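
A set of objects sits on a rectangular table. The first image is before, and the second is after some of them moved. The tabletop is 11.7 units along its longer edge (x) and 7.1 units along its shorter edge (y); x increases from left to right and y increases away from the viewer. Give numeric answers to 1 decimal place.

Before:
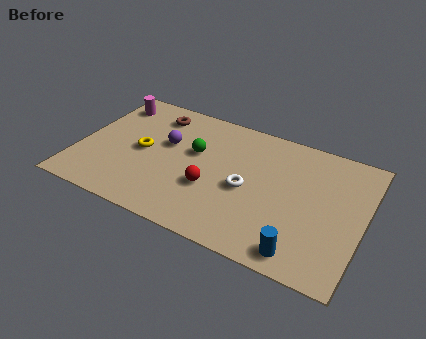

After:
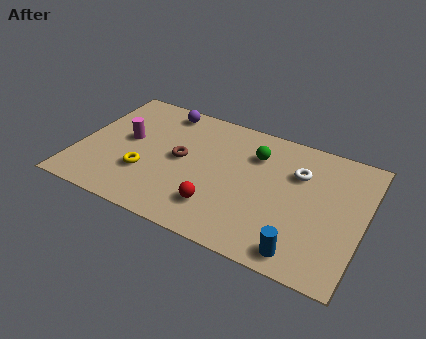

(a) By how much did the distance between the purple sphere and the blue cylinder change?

+1.4

They were about 6.9 units apart before and 8.3 after — 1.4 units further apart.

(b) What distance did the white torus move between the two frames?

2.5

From (7.0, 3.2) to (8.9, 4.9), the white torus covered √(1.9² + 1.7²) ≈ 2.5 units.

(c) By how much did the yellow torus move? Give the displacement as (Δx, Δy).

(0.3, -1.2)

The yellow torus started near (2.6, 3.5) and ended near (2.9, 2.3).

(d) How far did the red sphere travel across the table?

1.0

From (5.6, 2.6) to (6.0, 1.7), the red sphere covered √(0.4² + 0.9²) ≈ 1.0 units.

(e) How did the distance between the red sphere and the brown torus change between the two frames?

-1.6

They were about 4.3 units apart before and 2.7 after — 1.6 units closer together.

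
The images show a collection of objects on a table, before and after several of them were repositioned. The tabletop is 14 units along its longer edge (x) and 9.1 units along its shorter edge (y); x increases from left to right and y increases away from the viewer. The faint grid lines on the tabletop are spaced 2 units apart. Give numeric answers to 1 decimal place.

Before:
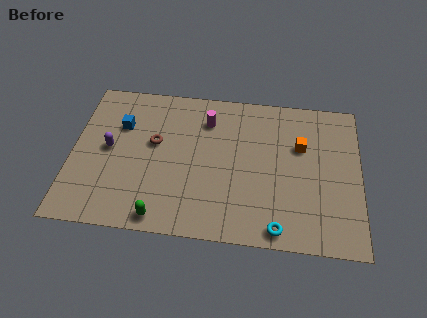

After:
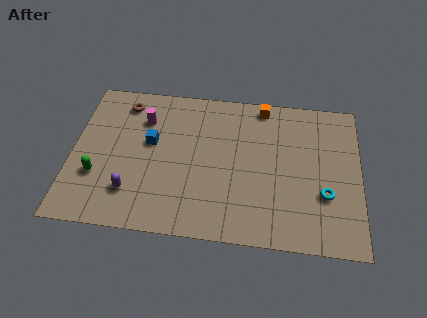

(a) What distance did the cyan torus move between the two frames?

3.1

The cyan torus moved from about (10.1, 0.9) to (12.3, 3.1), a distance of √(2.2² + 2.2²) ≈ 3.1.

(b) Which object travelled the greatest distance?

the green capsule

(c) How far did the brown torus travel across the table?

2.8

The brown torus moved from about (4.0, 5.3) to (2.4, 7.6), a distance of √(1.6² + 2.3²) ≈ 2.8.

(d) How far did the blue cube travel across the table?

1.7

The blue cube moved from about (2.3, 6.2) to (3.8, 5.3), a distance of √(1.5² + 0.9²) ≈ 1.7.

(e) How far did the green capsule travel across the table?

3.8

The green capsule moved from about (4.5, 0.9) to (1.3, 3.0), a distance of √(3.2² + 2.1²) ≈ 3.8.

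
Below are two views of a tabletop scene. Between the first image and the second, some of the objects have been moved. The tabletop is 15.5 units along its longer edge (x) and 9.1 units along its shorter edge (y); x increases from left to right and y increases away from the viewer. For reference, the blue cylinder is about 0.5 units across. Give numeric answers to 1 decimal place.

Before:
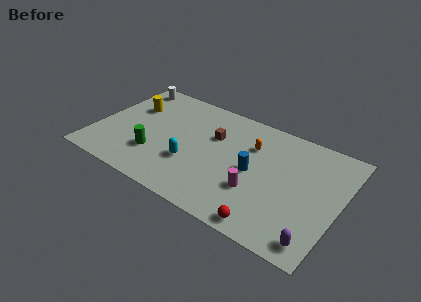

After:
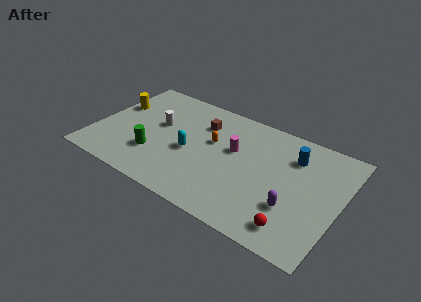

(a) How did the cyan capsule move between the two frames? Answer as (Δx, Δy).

(-0.2, 0.9)

From the two frames, the cyan capsule sits at roughly (6.3, 3.1) before and (6.1, 4.0) after.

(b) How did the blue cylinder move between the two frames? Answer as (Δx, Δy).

(2.2, 2.4)

The blue cylinder was at about (10.1, 4.4) and moved to about (12.3, 6.8).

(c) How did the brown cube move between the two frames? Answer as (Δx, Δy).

(-0.9, 0.7)

From the two frames, the brown cube sits at roughly (7.3, 6.0) before and (6.4, 6.7) after.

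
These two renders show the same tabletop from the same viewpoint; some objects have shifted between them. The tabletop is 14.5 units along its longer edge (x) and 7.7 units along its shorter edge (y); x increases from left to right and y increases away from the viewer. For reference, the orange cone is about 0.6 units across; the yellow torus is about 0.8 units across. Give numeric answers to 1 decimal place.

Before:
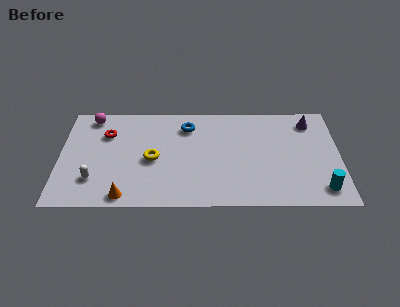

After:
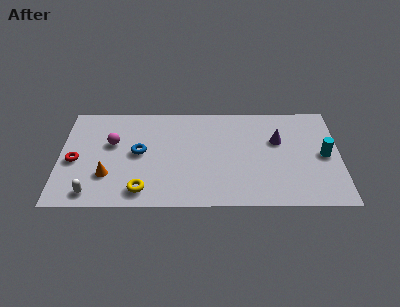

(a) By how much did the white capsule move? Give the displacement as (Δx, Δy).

(-0.1, -1.0)

The white capsule started near (1.8, 2.0) and ended near (1.7, 1.0).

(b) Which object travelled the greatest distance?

the blue torus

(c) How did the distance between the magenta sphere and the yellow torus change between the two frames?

-0.7

Before: roughly 4.5 units apart; after: 3.8. That's 0.7 units closer together.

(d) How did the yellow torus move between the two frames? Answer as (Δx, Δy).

(-0.5, -2.3)

The yellow torus was at about (4.8, 3.5) and moved to about (4.3, 1.2).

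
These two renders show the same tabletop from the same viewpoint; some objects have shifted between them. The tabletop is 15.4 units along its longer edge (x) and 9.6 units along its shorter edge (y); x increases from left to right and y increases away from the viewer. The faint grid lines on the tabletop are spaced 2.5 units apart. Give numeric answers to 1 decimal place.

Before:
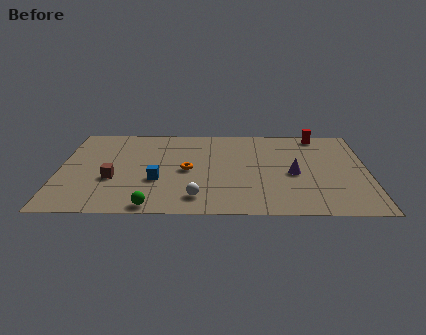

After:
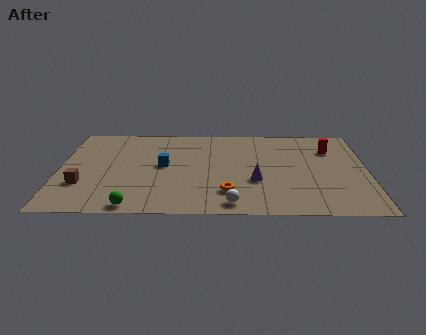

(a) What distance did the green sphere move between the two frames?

0.9

The green sphere moved from about (4.7, 0.8) to (3.8, 0.8), a distance of √(0.9² + 0.0²) ≈ 0.9.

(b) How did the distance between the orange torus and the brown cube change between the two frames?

+3.4

The distance was about 3.8 in the first image and 7.2 in the second, so they moved 3.4 units further apart.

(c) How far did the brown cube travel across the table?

1.6

The brown cube moved from about (2.7, 3.6) to (1.2, 3.0), a distance of √(1.5² + 0.6²) ≈ 1.6.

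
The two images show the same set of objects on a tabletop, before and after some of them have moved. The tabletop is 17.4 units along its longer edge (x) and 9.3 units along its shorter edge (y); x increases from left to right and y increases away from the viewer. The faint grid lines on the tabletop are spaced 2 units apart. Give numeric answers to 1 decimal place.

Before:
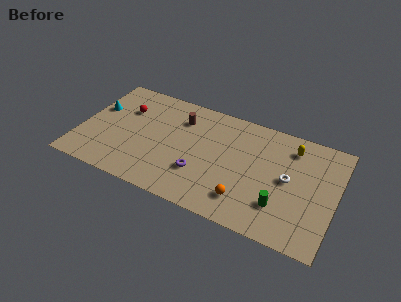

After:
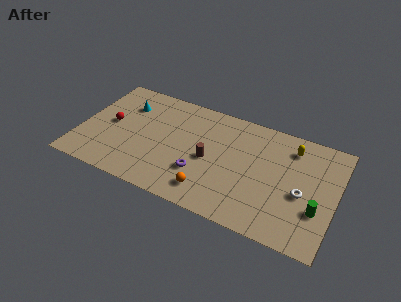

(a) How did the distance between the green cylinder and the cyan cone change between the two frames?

+0.6

They were about 13.4 units apart before and 14.0 after — 0.6 units further apart.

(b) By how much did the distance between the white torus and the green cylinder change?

-0.9

They were about 2.3 units apart before and 1.4 after — 0.9 units closer together.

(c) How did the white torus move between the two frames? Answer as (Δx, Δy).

(1.0, -0.8)

From the two frames, the white torus sits at roughly (14.2, 4.8) before and (15.2, 4.0) after.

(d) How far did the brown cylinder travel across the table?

3.5

The brown cylinder moved from about (6.6, 7.0) to (8.9, 4.3), a distance of √(2.3² + 2.7²) ≈ 3.5.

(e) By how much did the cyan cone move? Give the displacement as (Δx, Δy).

(1.9, 1.0)

The cyan cone was at about (0.9, 5.8) and moved to about (2.8, 6.8).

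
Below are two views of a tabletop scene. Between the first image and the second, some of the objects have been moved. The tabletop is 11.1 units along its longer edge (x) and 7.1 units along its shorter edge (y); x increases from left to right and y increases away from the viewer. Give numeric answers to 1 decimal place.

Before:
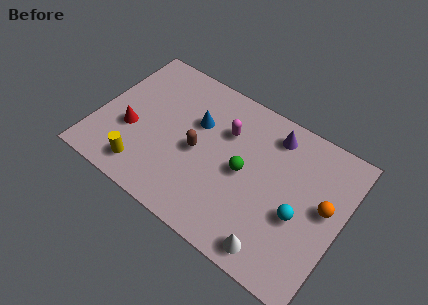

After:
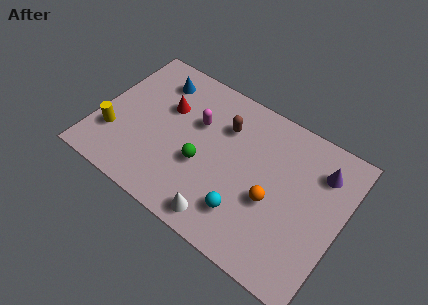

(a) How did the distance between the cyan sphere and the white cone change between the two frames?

-0.9

Before: roughly 2.1 units apart; after: 1.2. That's 0.9 units closer together.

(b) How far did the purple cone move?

2.4

The purple cone was near (7.6, 5.9) before and (9.9, 5.4) after, so it travelled √(2.3² + 0.5²) ≈ 2.4 units.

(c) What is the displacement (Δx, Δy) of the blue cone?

(-2.1, 1.1)

The blue cone was at about (4.3, 4.6) and moved to about (2.2, 5.7).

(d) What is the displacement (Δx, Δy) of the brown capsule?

(0.9, 1.8)

From the two frames, the brown capsule sits at roughly (4.6, 3.3) before and (5.5, 5.1) after.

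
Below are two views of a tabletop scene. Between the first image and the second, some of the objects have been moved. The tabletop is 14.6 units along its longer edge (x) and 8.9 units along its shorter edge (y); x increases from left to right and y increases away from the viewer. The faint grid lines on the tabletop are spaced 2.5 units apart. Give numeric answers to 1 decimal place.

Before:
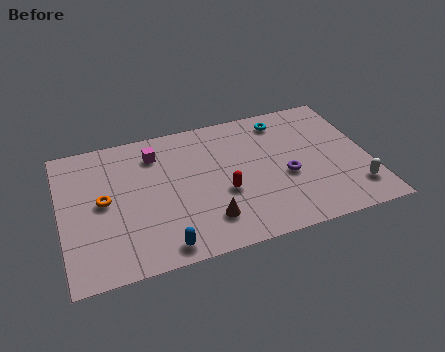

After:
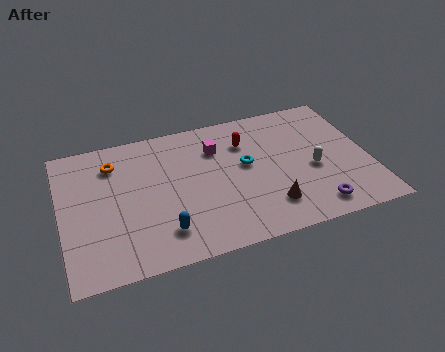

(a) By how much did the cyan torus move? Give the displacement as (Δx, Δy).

(-2.0, -2.5)

The cyan torus started near (10.8, 7.5) and ended near (8.8, 5.0).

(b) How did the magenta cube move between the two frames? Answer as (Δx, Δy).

(2.9, -0.5)

The magenta cube started near (4.6, 7.0) and ended near (7.5, 6.5).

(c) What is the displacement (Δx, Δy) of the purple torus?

(1.1, -2.4)

From the two frames, the purple torus sits at roughly (10.6, 3.7) before and (11.7, 1.3) after.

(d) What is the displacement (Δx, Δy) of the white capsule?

(-1.8, 1.9)

From the two frames, the white capsule sits at roughly (13.7, 1.9) before and (11.9, 3.8) after.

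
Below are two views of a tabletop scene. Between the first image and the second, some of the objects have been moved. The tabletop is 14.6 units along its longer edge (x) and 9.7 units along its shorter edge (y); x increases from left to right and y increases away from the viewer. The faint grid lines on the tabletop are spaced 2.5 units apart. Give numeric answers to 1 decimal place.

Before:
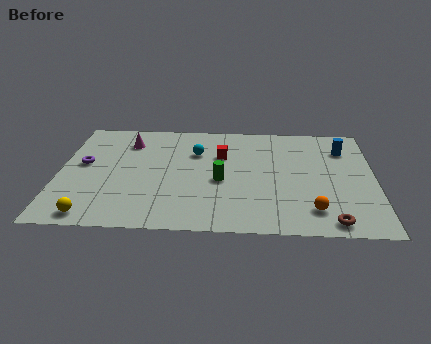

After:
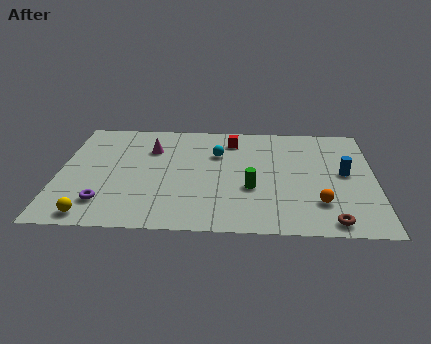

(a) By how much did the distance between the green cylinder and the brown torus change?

-1.5

They were about 5.9 units apart before and 4.4 after — 1.5 units closer together.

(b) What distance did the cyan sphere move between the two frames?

1.0

From (6.3, 6.7) to (7.3, 6.6), the cyan sphere covered √(1.0² + 0.1²) ≈ 1.0 units.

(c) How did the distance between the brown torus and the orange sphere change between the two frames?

+0.4

The distance was about 1.2 in the first image and 1.6 in the second, so they moved 0.4 units further apart.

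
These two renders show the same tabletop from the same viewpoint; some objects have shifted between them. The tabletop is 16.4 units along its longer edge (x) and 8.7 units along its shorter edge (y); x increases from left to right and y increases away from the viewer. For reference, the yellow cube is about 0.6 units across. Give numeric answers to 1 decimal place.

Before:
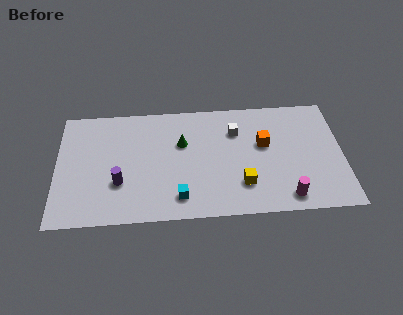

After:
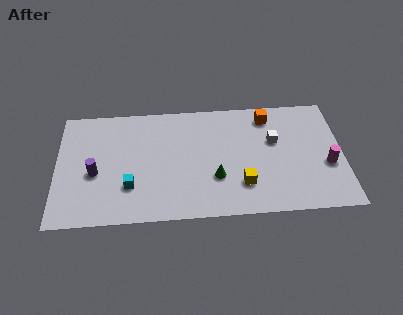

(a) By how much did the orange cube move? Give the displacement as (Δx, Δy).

(0.3, 2.1)

The orange cube started near (11.9, 5.2) and ended near (12.2, 7.3).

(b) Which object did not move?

the yellow cube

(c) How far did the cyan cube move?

3.0

From (7.0, 1.6) to (4.2, 2.6), the cyan cube covered √(2.8² + 1.0²) ≈ 3.0 units.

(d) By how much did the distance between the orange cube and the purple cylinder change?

+2.0

Before: roughly 8.6 units apart; after: 10.6. That's 2.0 units further apart.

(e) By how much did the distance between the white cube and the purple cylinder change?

+2.9

They were about 7.5 units apart before and 10.4 after — 2.9 units further apart.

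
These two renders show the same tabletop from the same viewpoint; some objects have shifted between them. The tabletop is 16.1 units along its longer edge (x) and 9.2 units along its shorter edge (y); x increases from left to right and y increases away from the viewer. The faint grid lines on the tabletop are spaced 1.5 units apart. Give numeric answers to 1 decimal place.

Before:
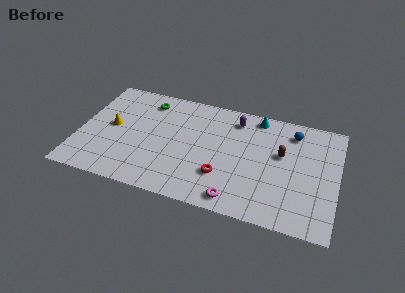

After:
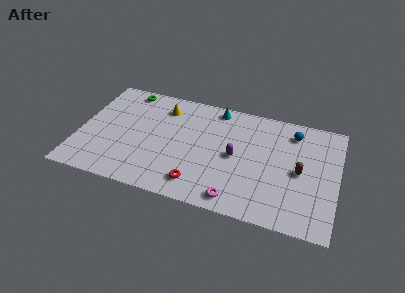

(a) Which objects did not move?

the blue sphere and the magenta torus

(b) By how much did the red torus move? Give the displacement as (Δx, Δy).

(-1.4, -1.1)

From the two frames, the red torus sits at roughly (9.1, 2.7) before and (7.7, 1.6) after.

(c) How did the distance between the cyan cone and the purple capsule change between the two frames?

+2.6

Before: roughly 1.4 units apart; after: 4.0. That's 2.6 units further apart.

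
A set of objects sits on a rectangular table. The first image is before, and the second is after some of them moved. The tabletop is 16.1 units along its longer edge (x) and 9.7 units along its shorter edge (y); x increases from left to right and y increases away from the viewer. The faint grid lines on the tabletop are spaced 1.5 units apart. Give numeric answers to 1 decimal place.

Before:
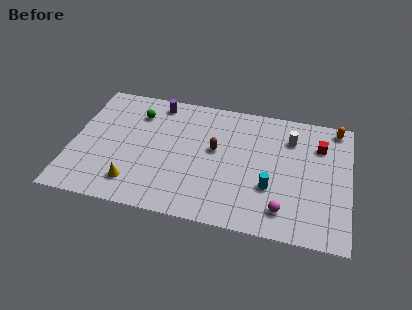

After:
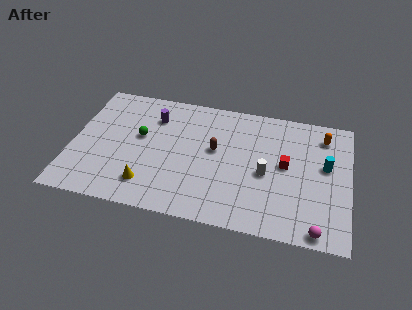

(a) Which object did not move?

the brown capsule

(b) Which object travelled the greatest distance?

the cyan cylinder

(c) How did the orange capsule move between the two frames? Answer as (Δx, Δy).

(-0.7, -0.8)

The orange capsule was at about (15.2, 8.7) and moved to about (14.5, 7.9).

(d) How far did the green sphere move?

1.8

The green sphere was near (3.6, 7.4) before and (3.9, 5.6) after, so it travelled √(0.3² + 1.8²) ≈ 1.8 units.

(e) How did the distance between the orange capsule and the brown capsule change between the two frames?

-1.0

Before: roughly 7.6 units apart; after: 6.6. That's 1.0 units closer together.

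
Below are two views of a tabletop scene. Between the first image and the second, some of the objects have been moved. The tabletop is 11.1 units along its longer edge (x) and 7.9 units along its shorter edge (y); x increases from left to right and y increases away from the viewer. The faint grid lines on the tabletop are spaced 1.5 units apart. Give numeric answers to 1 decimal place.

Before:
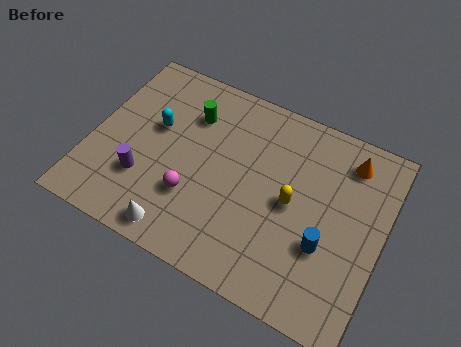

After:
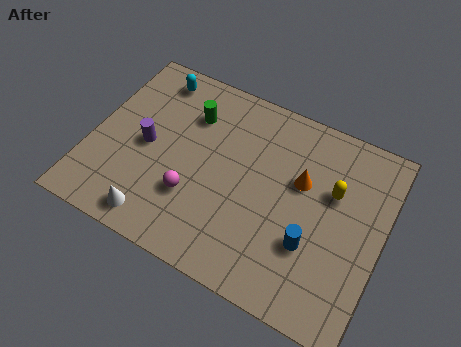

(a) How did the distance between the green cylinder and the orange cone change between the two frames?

-1.5

The distance was about 6.0 in the first image and 4.5 in the second, so they moved 1.5 units closer together.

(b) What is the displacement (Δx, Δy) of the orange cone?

(-1.6, -1.6)

From the two frames, the orange cone sits at roughly (9.5, 6.5) before and (7.9, 4.9) after.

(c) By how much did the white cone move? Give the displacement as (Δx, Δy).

(-0.9, 0.1)

The white cone started near (3.8, 0.9) and ended near (2.9, 1.0).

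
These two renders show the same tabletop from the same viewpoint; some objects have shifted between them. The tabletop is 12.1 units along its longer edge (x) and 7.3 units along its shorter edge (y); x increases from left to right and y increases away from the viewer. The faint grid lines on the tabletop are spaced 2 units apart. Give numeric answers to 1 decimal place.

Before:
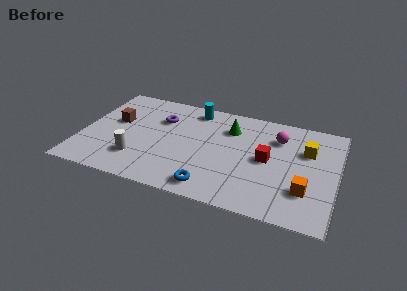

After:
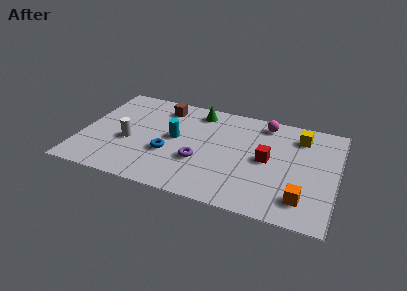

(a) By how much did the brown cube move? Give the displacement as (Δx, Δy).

(2.1, 1.7)

From the two frames, the brown cube sits at roughly (1.5, 4.3) before and (3.6, 6.0) after.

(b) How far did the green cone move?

1.8

The green cone was near (6.9, 5.4) before and (5.3, 6.2) after, so it travelled √(1.6² + 0.8²) ≈ 1.8 units.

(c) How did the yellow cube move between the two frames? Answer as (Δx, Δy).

(-0.4, 0.9)

The yellow cube was at about (10.6, 4.9) and moved to about (10.2, 5.8).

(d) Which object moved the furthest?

the purple torus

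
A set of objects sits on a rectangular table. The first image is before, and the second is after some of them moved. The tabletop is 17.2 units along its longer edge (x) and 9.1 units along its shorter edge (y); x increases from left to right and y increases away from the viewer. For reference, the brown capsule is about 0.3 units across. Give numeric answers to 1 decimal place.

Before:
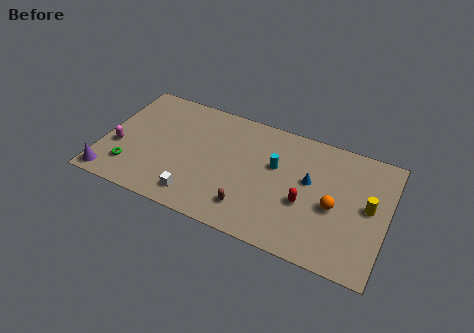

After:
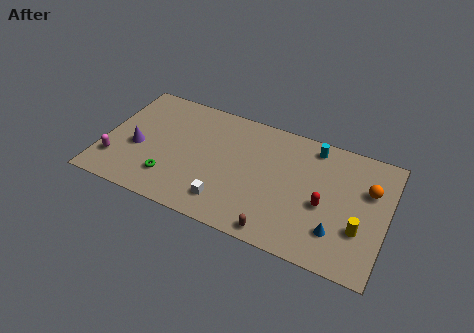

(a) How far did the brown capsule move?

2.1

The brown capsule was near (9.2, 1.9) before and (11.0, 0.9) after, so it travelled √(1.8² + 1.0²) ≈ 2.1 units.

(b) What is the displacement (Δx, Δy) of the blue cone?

(1.9, -3.0)

The blue cone was at about (12.5, 5.3) and moved to about (14.4, 2.3).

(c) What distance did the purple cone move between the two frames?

3.1

The purple cone was near (0.8, 1.0) before and (2.1, 3.8) after, so it travelled √(1.3² + 2.8²) ≈ 3.1 units.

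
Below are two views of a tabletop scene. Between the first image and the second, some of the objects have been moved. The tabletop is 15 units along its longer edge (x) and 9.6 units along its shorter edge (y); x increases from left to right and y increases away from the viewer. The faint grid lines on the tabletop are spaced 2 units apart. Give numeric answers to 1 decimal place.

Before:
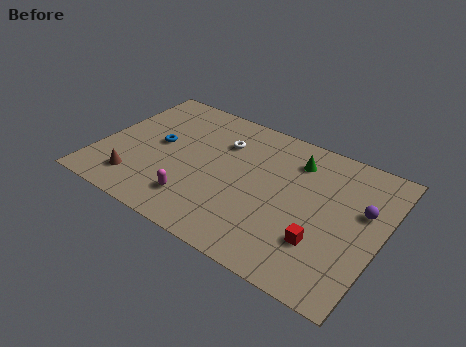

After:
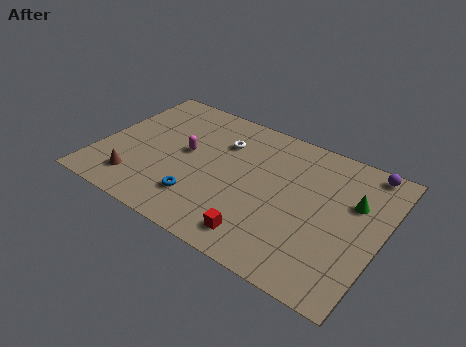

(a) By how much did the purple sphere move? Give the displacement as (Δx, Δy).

(-0.2, 2.8)

The purple sphere started near (13.9, 5.9) and ended near (13.7, 8.7).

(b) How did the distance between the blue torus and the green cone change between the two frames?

+1.0

The distance was about 7.5 in the first image and 8.5 in the second, so they moved 1.0 units further apart.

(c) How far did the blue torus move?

4.0

The blue torus moved from about (3.0, 5.1) to (5.8, 2.3), a distance of √(2.8² + 2.8²) ≈ 4.0.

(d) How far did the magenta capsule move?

3.3

From (5.6, 2.1) to (4.5, 5.2), the magenta capsule covered √(1.1² + 3.1²) ≈ 3.3 units.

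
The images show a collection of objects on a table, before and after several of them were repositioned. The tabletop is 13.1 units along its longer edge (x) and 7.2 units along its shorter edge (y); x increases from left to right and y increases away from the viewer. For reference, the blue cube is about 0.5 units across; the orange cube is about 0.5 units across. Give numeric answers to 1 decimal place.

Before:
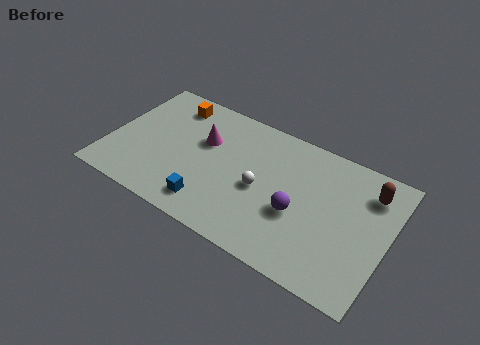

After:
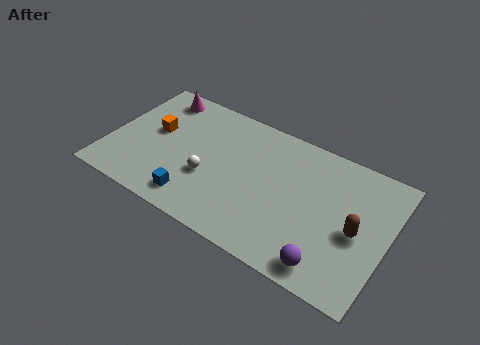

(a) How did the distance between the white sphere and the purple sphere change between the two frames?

+4.3

They were about 1.8 units apart before and 6.1 after — 4.3 units further apart.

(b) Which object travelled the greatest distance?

the magenta cone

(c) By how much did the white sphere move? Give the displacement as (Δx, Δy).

(-2.4, -0.6)

The white sphere started near (7.2, 3.3) and ended near (4.8, 2.7).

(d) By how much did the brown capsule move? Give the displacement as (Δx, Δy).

(-0.3, -2.3)

From the two frames, the brown capsule sits at roughly (12.0, 5.6) before and (11.7, 3.3) after.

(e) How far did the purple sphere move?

2.5

The purple sphere moved from about (9.0, 2.9) to (10.7, 1.0), a distance of √(1.7² + 1.9²) ≈ 2.5.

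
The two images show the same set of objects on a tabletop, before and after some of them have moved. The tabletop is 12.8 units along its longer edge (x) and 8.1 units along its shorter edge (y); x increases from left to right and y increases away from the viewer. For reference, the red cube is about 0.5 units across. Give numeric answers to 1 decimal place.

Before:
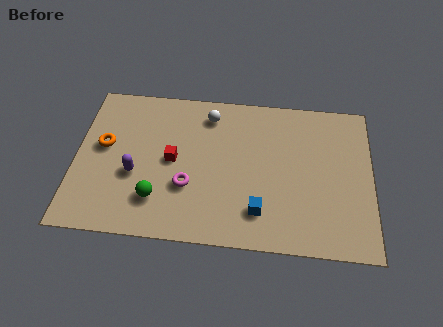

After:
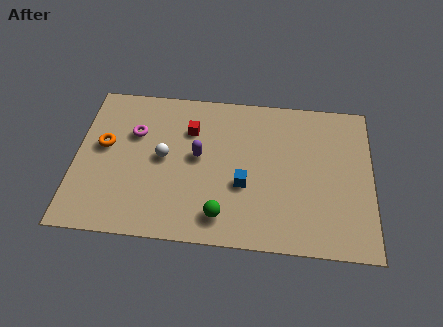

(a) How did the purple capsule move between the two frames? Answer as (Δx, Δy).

(2.7, 1.2)

The purple capsule was at about (2.6, 3.2) and moved to about (5.3, 4.4).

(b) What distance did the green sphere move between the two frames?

2.9

From (3.6, 2.0) to (6.4, 1.4), the green sphere covered √(2.8² + 0.6²) ≈ 2.9 units.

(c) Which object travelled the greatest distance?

the magenta torus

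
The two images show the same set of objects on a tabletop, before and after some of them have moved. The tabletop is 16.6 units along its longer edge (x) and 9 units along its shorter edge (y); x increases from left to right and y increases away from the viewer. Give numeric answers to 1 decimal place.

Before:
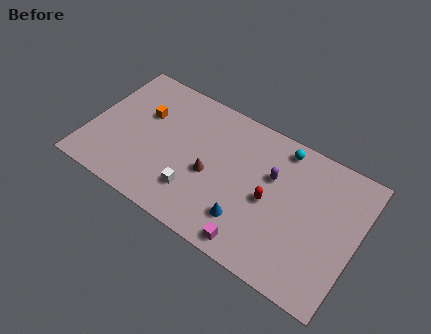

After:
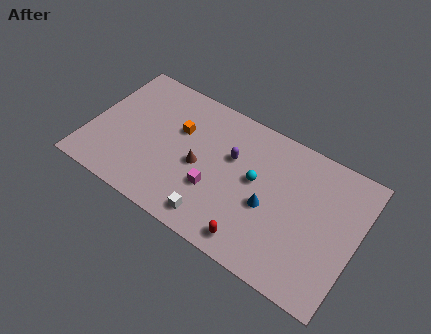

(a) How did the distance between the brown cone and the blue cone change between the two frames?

+1.3

They were about 3.1 units apart before and 4.4 after — 1.3 units further apart.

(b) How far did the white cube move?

1.7

The white cube was near (6.9, 2.3) before and (8.3, 1.3) after, so it travelled √(1.4² + 1.0²) ≈ 1.7 units.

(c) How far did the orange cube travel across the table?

2.2

From (3.1, 5.8) to (5.3, 5.8), the orange cube covered √(2.2² + 0.0²) ≈ 2.2 units.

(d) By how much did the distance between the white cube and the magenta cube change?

-2.3

The distance was about 4.1 in the first image and 1.8 in the second, so they moved 2.3 units closer together.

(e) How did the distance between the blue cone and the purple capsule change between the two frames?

-0.5

Before: roughly 3.7 units apart; after: 3.2. That's 0.5 units closer together.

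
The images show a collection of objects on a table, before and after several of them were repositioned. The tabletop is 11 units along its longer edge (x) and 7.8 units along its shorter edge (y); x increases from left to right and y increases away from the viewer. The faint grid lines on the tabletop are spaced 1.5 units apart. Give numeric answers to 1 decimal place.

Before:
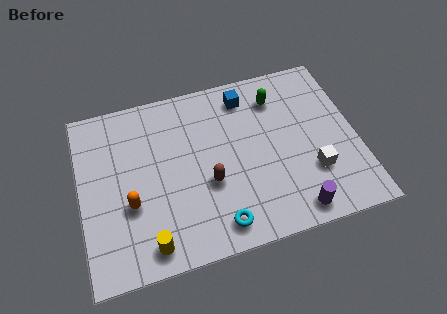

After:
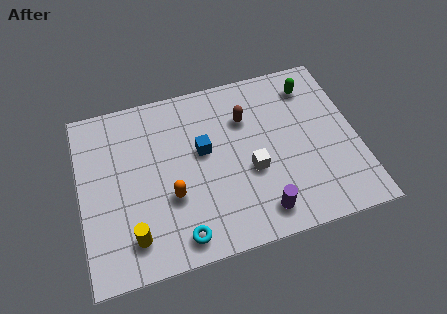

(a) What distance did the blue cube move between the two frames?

2.8

The blue cube moved from about (6.8, 6.5) to (4.9, 4.5), a distance of √(1.9² + 2.0²) ≈ 2.8.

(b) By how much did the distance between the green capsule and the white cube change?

+0.3

The distance was about 3.9 in the first image and 4.2 in the second, so they moved 0.3 units further apart.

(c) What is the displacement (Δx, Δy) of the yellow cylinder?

(-0.6, 0.5)

The yellow cylinder was at about (2.5, 1.0) and moved to about (1.9, 1.5).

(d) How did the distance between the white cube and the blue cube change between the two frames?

-2.4

Before: roughly 4.7 units apart; after: 2.3. That's 2.4 units closer together.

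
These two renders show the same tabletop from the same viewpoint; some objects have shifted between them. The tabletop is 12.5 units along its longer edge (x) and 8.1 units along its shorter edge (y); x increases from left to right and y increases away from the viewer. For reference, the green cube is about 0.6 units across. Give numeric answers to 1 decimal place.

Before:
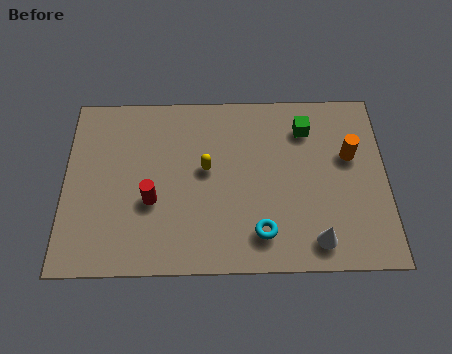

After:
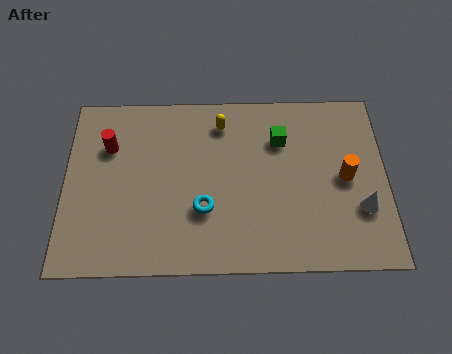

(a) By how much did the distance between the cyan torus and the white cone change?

+4.0

The distance was about 2.1 in the first image and 6.1 in the second, so they moved 4.0 units further apart.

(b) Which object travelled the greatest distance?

the red cylinder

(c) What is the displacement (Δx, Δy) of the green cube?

(-1.0, -0.5)

The green cube started near (9.4, 6.3) and ended near (8.4, 5.8).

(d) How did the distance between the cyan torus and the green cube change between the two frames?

-0.7

They were about 5.0 units apart before and 4.3 after — 0.7 units closer together.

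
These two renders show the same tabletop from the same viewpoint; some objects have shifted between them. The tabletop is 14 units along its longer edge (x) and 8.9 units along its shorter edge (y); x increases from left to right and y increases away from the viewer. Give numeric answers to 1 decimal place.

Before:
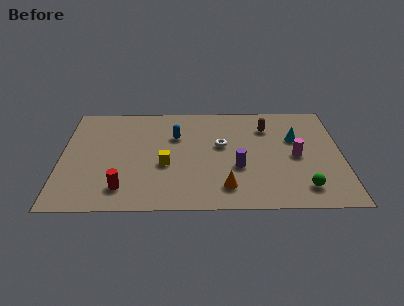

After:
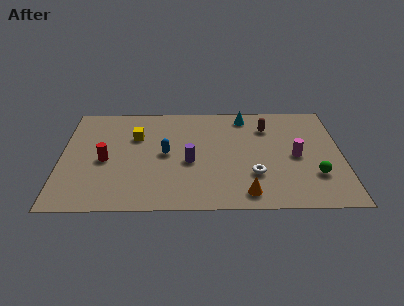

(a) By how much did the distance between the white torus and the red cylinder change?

+1.5

Before: roughly 6.0 units apart; after: 7.5. That's 1.5 units further apart.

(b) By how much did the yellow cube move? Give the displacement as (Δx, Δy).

(-1.5, 2.4)

The yellow cube started near (5.2, 3.6) and ended near (3.7, 6.0).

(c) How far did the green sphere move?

1.2

The green sphere moved from about (12.0, 1.6) to (12.6, 2.6), a distance of √(0.6² + 1.0²) ≈ 1.2.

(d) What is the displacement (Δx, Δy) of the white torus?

(1.6, -2.5)

The white torus was at about (8.0, 5.2) and moved to about (9.6, 2.7).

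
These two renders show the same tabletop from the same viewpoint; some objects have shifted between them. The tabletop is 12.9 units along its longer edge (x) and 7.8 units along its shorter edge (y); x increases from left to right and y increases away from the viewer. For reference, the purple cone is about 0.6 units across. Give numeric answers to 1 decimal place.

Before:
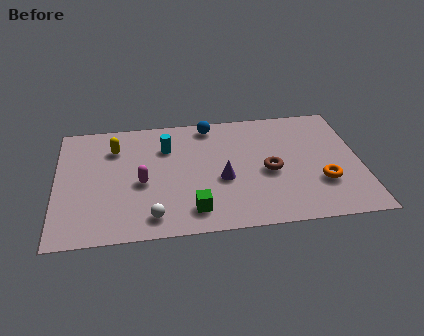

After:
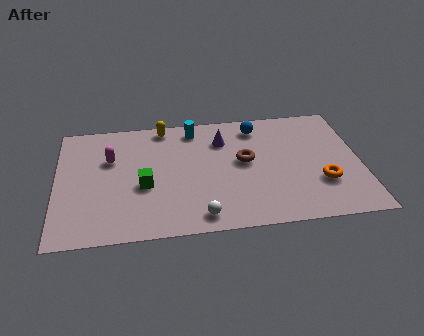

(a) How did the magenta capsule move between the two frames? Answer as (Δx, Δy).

(-1.3, 1.7)

The magenta capsule was at about (3.6, 3.4) and moved to about (2.3, 5.1).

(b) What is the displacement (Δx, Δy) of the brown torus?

(-1.0, 0.8)

The brown torus started near (9.0, 3.5) and ended near (8.0, 4.3).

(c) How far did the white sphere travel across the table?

2.0

The white sphere moved from about (4.0, 1.2) to (6.0, 1.0), a distance of √(2.0² + 0.2²) ≈ 2.0.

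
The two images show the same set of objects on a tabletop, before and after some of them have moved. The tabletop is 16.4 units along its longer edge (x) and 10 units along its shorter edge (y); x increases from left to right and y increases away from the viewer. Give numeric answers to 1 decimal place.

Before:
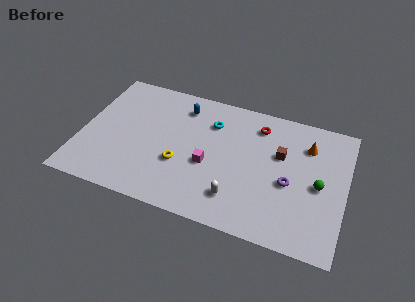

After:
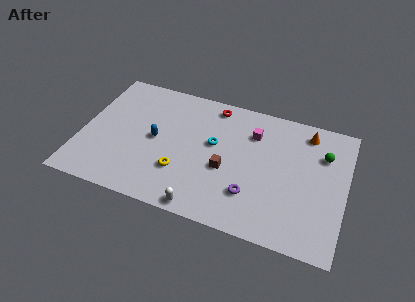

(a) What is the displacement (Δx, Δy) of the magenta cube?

(2.5, 3.3)

From the two frames, the magenta cube sits at roughly (8.0, 4.1) before and (10.5, 7.4) after.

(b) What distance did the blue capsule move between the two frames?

3.4

The blue capsule moved from about (6.0, 8.1) to (4.6, 5.0), a distance of √(1.4² + 3.1²) ≈ 3.4.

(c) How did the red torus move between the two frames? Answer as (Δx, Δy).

(-2.9, 0.7)

The red torus was at about (10.8, 8.1) and moved to about (7.9, 8.8).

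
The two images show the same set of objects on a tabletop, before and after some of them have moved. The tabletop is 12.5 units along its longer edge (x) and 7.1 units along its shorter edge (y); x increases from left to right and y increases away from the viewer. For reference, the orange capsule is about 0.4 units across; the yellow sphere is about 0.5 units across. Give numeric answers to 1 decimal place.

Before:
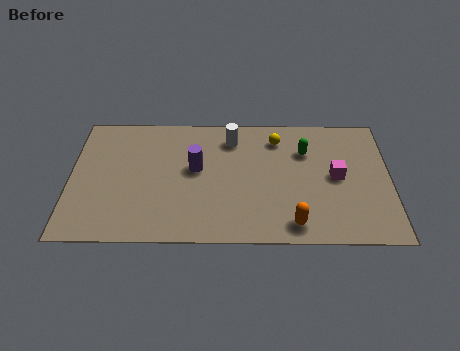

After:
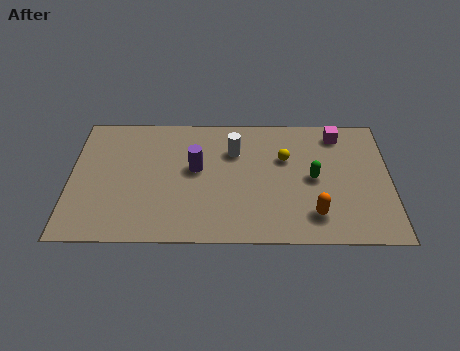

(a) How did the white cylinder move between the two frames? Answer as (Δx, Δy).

(0.1, -0.7)

From the two frames, the white cylinder sits at roughly (6.3, 5.7) before and (6.4, 5.0) after.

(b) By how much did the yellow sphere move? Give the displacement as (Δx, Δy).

(0.3, -1.1)

From the two frames, the yellow sphere sits at roughly (8.1, 5.7) before and (8.4, 4.6) after.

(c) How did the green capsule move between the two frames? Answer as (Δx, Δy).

(0.3, -1.5)

From the two frames, the green capsule sits at roughly (9.2, 5.0) before and (9.5, 3.5) after.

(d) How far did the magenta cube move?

2.4

From (10.4, 3.6) to (10.5, 6.0), the magenta cube covered √(0.1² + 2.4²) ≈ 2.4 units.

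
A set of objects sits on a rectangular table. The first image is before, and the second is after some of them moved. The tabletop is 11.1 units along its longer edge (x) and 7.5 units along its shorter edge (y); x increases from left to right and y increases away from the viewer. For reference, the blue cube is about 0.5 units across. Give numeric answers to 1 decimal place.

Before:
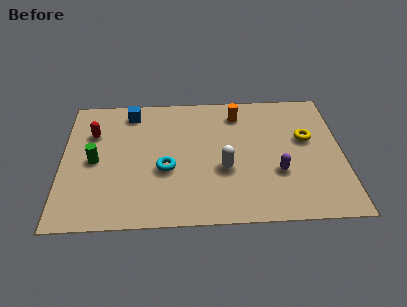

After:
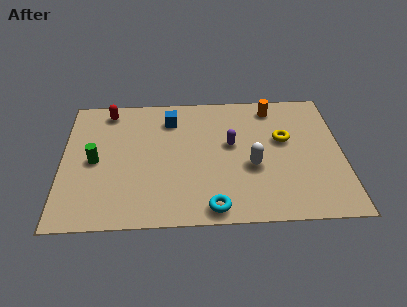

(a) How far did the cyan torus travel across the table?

2.8

From (4.1, 3.0) to (5.9, 0.8), the cyan torus covered √(1.8² + 2.2²) ≈ 2.8 units.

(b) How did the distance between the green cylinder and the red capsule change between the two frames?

+1.3

Before: roughly 1.6 units apart; after: 2.9. That's 1.3 units further apart.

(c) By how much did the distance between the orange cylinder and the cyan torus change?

+1.9

The distance was about 4.2 in the first image and 6.1 in the second, so they moved 1.9 units further apart.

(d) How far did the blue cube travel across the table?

1.7

The blue cube was near (2.7, 6.4) before and (4.3, 5.9) after, so it travelled √(1.6² + 0.5²) ≈ 1.7 units.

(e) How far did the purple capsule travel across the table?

2.5

The purple capsule was near (8.5, 2.6) before and (6.7, 4.3) after, so it travelled √(1.8² + 1.7²) ≈ 2.5 units.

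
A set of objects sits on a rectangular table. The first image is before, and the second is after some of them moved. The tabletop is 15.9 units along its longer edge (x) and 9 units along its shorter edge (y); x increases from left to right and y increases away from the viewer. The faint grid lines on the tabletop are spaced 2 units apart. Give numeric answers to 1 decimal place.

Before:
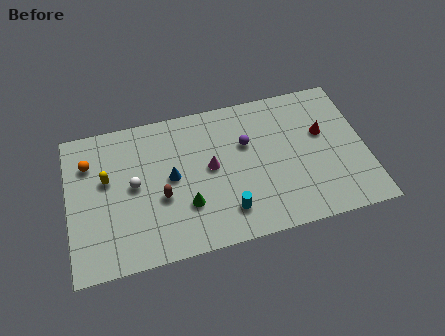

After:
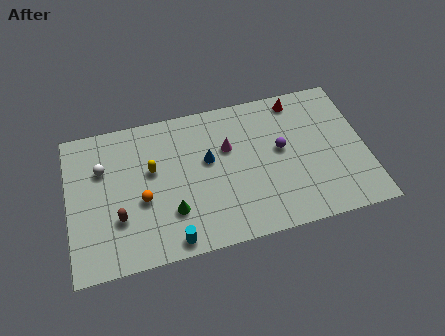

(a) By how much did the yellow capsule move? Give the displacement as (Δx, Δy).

(2.4, 0.0)

The yellow capsule started near (2.1, 5.4) and ended near (4.5, 5.4).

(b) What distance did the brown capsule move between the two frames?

2.4

From (4.9, 3.6) to (2.6, 2.9), the brown capsule covered √(2.3² + 0.7²) ≈ 2.4 units.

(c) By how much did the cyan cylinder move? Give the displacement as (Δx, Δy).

(-3.0, -1.0)

The cyan cylinder was at about (8.3, 1.9) and moved to about (5.3, 0.9).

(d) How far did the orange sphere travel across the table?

4.0

The orange sphere was near (1.2, 6.6) before and (3.9, 3.7) after, so it travelled √(2.7² + 2.9²) ≈ 4.0 units.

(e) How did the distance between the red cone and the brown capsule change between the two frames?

+2.1

Before: roughly 9.0 units apart; after: 11.1. That's 2.1 units further apart.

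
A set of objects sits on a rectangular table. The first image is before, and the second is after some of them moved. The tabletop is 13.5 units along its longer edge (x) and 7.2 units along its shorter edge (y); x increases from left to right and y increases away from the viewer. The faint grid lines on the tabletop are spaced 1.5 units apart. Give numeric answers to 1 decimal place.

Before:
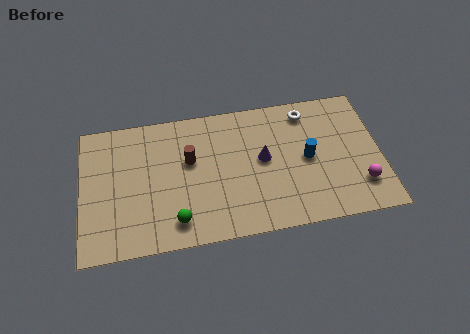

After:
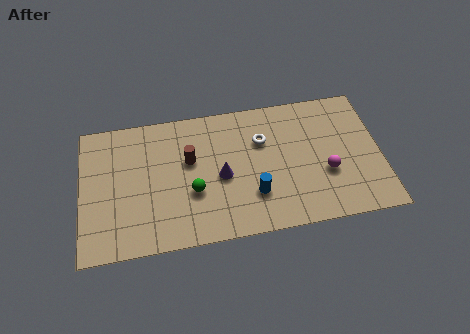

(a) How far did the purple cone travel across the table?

2.0

The purple cone moved from about (8.2, 3.9) to (6.3, 3.3), a distance of √(1.9² + 0.6²) ≈ 2.0.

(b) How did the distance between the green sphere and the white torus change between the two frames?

-3.9

They were about 7.8 units apart before and 3.9 after — 3.9 units closer together.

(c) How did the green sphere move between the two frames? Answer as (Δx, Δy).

(0.8, 1.4)

The green sphere was at about (4.2, 1.3) and moved to about (5.0, 2.7).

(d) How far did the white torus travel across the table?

2.4

From (10.3, 6.1) to (8.2, 4.9), the white torus covered √(2.1² + 1.2²) ≈ 2.4 units.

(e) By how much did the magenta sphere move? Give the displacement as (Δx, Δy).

(-1.5, 0.9)

The magenta sphere started near (12.5, 1.8) and ended near (11.0, 2.7).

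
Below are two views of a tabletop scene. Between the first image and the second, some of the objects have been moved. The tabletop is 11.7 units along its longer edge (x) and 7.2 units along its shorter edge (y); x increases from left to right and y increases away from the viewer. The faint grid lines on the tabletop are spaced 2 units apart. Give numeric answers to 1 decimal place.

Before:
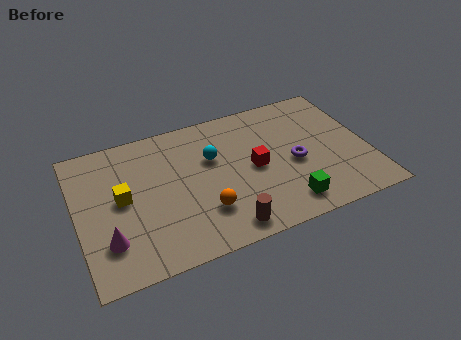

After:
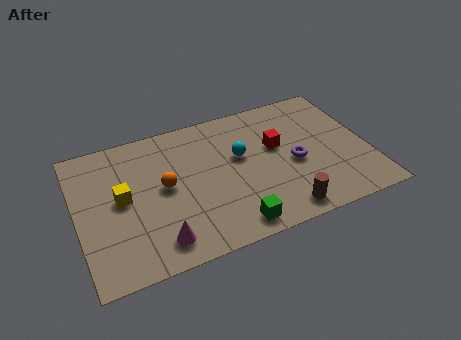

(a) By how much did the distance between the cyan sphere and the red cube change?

-0.4

Before: roughly 1.9 units apart; after: 1.5. That's 0.4 units closer together.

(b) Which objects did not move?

the purple torus and the yellow cube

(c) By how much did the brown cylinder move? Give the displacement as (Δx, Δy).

(2.3, 0.0)

The brown cylinder started near (5.6, 0.9) and ended near (7.9, 0.9).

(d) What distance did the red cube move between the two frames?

1.3

The red cube moved from about (7.1, 3.5) to (8.1, 4.3), a distance of √(1.0² + 0.8²) ≈ 1.3.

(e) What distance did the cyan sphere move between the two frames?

1.1

From (5.5, 4.6) to (6.6, 4.3), the cyan sphere covered √(1.1² + 0.3²) ≈ 1.1 units.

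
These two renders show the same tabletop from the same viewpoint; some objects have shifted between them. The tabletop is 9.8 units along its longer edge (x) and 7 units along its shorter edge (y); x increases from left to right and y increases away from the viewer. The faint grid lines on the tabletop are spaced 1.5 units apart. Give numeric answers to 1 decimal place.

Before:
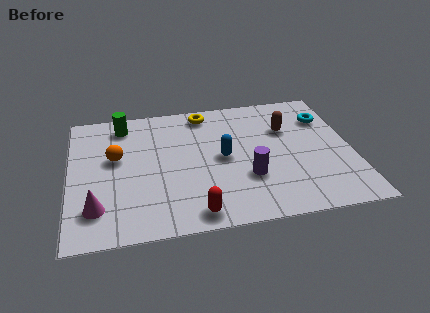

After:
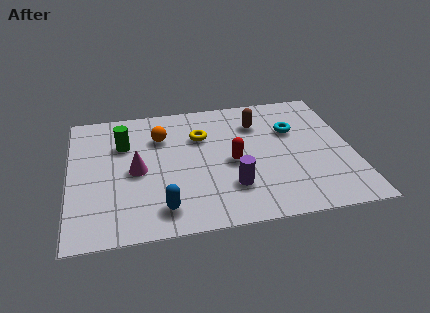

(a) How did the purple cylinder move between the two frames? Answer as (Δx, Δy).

(-0.6, -0.4)

The purple cylinder started near (6.1, 2.3) and ended near (5.5, 1.9).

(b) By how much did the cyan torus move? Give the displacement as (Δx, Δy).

(-1.2, -0.5)

The cyan torus started near (9.0, 5.1) and ended near (7.8, 4.6).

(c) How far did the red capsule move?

2.8

The red capsule was near (4.2, 0.8) before and (5.6, 3.2) after, so it travelled √(1.4² + 2.4²) ≈ 2.8 units.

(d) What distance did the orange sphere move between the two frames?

1.8

The orange sphere was near (1.6, 4.1) before and (3.2, 5.0) after, so it travelled √(1.6² + 0.9²) ≈ 1.8 units.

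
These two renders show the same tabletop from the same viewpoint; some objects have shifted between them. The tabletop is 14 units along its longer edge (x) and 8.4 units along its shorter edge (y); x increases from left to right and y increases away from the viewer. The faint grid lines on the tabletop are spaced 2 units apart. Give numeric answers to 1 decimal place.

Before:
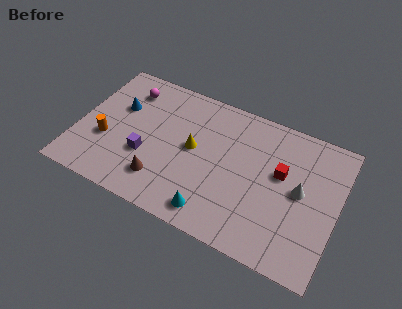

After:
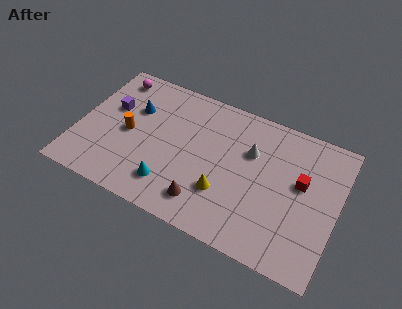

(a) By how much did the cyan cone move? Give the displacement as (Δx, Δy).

(-2.4, 0.6)

From the two frames, the cyan cone sits at roughly (7.7, 1.2) before and (5.3, 1.8) after.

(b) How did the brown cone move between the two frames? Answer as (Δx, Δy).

(2.4, -0.3)

The brown cone started near (4.8, 1.9) and ended near (7.2, 1.6).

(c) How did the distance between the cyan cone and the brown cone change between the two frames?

-1.1

The distance was about 3.0 in the first image and 1.9 in the second, so they moved 1.1 units closer together.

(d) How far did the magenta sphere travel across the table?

1.0

From (2.3, 6.7) to (1.4, 7.2), the magenta sphere covered √(0.9² + 0.5²) ≈ 1.0 units.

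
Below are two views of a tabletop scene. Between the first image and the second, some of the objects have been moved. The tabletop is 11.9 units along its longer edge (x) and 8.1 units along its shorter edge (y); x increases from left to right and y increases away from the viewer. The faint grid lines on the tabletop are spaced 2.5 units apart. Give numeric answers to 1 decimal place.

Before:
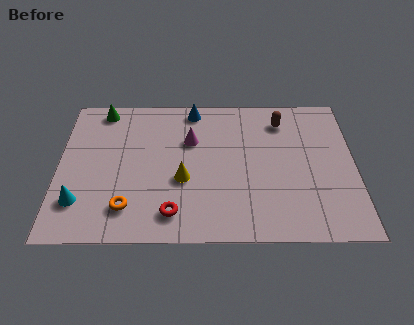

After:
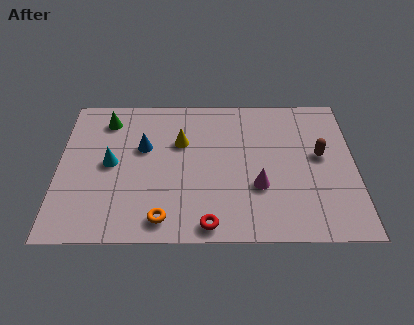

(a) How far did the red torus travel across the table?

1.5

The red torus moved from about (4.6, 1.4) to (6.0, 0.8), a distance of √(1.4² + 0.6²) ≈ 1.5.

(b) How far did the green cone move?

0.6

From (1.7, 7.2) to (1.9, 6.6), the green cone covered √(0.2² + 0.6²) ≈ 0.6 units.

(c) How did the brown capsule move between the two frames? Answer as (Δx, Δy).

(1.5, -2.0)

The brown capsule was at about (9.0, 6.5) and moved to about (10.5, 4.5).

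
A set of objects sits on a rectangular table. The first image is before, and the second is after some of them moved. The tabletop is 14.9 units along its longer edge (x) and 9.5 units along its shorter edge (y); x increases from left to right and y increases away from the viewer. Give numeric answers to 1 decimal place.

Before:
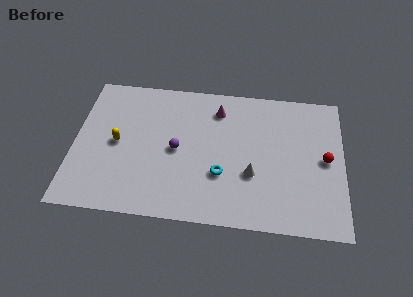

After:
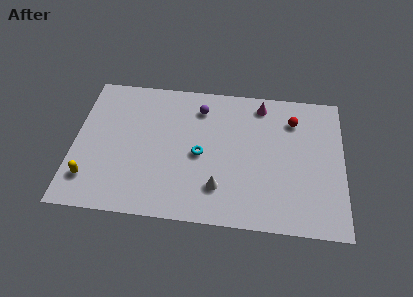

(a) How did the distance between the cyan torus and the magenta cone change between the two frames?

+0.6

Before: roughly 4.4 units apart; after: 5.0. That's 0.6 units further apart.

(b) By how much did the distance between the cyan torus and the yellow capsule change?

+0.4

Before: roughly 6.0 units apart; after: 6.4. That's 0.4 units further apart.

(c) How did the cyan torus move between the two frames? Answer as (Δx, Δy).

(-1.2, 1.2)

The cyan torus was at about (8.2, 3.2) and moved to about (7.0, 4.4).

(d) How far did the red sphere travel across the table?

3.1

From (13.9, 4.8) to (12.1, 7.3), the red sphere covered √(1.8² + 2.5²) ≈ 3.1 units.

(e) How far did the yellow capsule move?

3.0

The yellow capsule moved from about (2.4, 4.7) to (1.0, 2.1), a distance of √(1.4² + 2.6²) ≈ 3.0.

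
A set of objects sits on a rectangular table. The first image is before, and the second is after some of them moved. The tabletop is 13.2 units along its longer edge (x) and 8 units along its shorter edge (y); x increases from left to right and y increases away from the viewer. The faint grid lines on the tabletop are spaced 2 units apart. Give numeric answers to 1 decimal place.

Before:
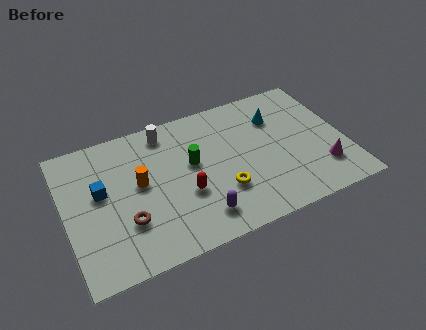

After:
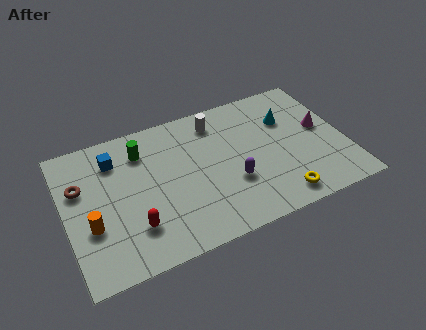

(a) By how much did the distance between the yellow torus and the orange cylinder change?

+4.6

The distance was about 4.2 in the first image and 8.8 in the second, so they moved 4.6 units further apart.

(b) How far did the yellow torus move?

2.9

From (7.2, 2.5) to (9.7, 1.1), the yellow torus covered √(2.5² + 1.4²) ≈ 2.9 units.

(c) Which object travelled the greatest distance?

the brown torus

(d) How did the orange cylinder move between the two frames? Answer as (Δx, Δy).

(-2.4, -1.5)

The orange cylinder started near (3.5, 4.4) and ended near (1.1, 2.9).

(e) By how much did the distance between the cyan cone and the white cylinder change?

-1.8

They were about 5.3 units apart before and 3.5 after — 1.8 units closer together.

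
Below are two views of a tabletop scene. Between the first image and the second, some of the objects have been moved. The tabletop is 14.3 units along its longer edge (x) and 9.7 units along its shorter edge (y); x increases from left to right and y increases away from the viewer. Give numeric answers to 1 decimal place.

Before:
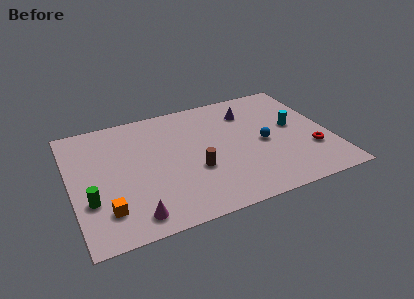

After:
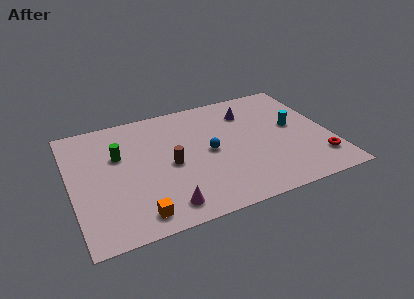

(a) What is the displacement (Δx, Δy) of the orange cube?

(1.6, -0.9)

The orange cube was at about (1.7, 2.2) and moved to about (3.3, 1.3).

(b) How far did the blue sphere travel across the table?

3.0

From (10.6, 4.5) to (7.6, 4.8), the blue sphere covered √(3.0² + 0.3²) ≈ 3.0 units.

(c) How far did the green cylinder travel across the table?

3.5

The green cylinder was near (0.9, 3.2) before and (2.7, 6.2) after, so it travelled √(1.8² + 3.0²) ≈ 3.5 units.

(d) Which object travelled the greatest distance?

the green cylinder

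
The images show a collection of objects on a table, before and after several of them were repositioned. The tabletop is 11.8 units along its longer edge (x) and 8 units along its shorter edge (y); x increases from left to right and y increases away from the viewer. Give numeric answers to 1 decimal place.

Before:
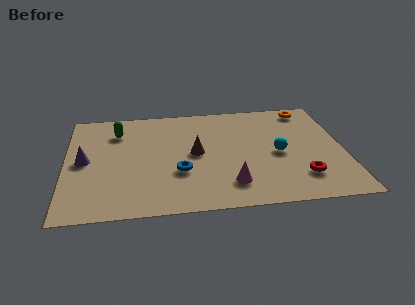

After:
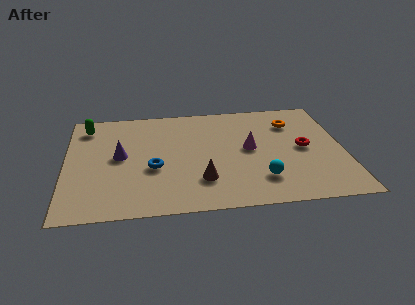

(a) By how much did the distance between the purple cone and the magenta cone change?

-1.0

They were about 6.5 units apart before and 5.5 after — 1.0 units closer together.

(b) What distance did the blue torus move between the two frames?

1.2

The blue torus was near (4.8, 2.8) before and (3.7, 3.2) after, so it travelled √(1.1² + 0.4²) ≈ 1.2 units.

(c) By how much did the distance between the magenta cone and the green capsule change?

+0.9

The distance was about 6.4 in the first image and 7.3 in the second, so they moved 0.9 units further apart.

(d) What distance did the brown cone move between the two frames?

2.0

From (5.5, 4.1) to (5.7, 2.1), the brown cone covered √(0.2² + 2.0²) ≈ 2.0 units.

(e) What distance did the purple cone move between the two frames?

1.5

The purple cone was near (0.8, 4.0) before and (2.3, 4.2) after, so it travelled √(1.5² + 0.2²) ≈ 1.5 units.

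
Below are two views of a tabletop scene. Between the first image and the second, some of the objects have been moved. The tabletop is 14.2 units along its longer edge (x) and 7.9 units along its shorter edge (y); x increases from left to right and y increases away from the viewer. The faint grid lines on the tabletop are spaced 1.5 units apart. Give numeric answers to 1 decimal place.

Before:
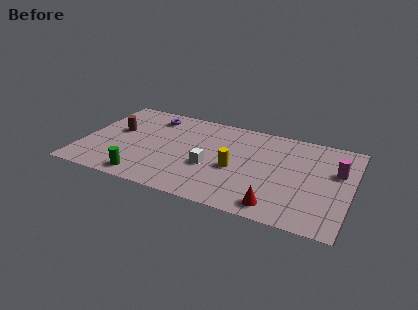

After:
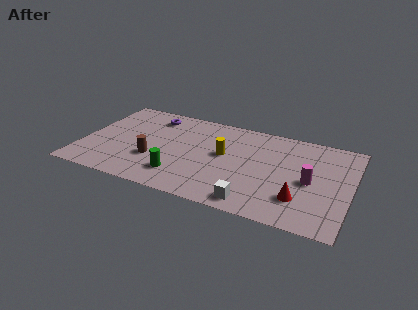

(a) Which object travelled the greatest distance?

the white cube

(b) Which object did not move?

the purple torus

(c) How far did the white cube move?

3.3

The white cube was near (6.9, 3.1) before and (9.4, 1.0) after, so it travelled √(2.5² + 2.1²) ≈ 3.3 units.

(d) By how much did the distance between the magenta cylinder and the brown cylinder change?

-3.4

They were about 11.7 units apart before and 8.3 after — 3.4 units closer together.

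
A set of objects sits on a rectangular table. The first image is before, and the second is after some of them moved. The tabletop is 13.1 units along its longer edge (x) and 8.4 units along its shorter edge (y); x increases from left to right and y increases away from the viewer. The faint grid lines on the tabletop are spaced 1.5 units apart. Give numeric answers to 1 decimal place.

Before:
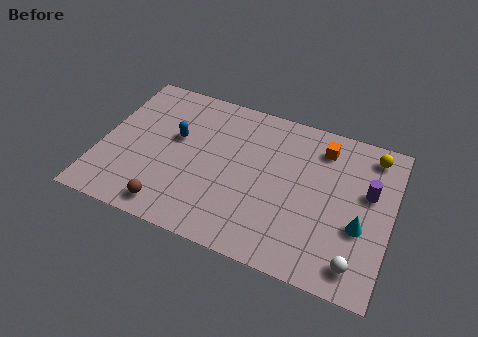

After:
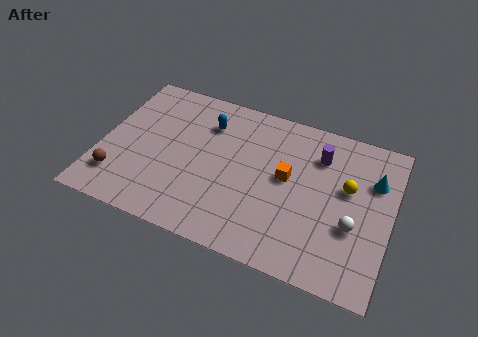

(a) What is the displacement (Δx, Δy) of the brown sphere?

(-2.5, 0.8)

The brown sphere started near (3.5, 1.1) and ended near (1.0, 1.9).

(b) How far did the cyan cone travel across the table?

2.6

The cyan cone moved from about (11.8, 3.2) to (12.2, 5.8), a distance of √(0.4² + 2.6²) ≈ 2.6.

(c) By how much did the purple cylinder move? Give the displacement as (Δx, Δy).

(-2.3, 1.2)

The purple cylinder started near (12.0, 5.1) and ended near (9.7, 6.3).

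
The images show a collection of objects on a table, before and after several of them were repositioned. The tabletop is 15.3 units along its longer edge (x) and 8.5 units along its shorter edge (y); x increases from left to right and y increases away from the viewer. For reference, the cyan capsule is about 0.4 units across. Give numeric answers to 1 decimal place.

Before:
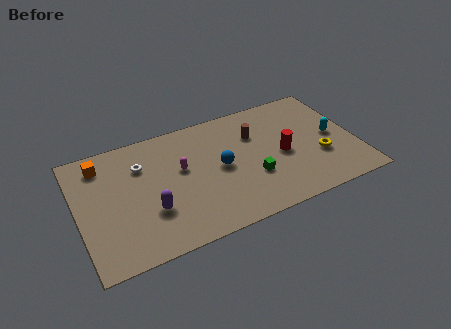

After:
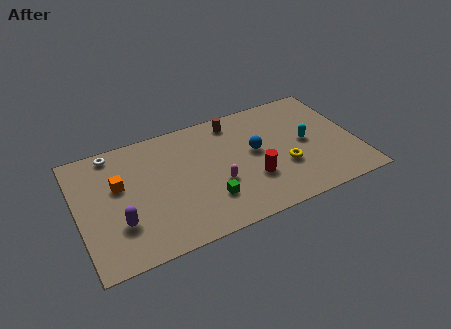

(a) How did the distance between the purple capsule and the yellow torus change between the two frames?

-0.3

The distance was about 9.4 in the first image and 9.1 in the second, so they moved 0.3 units closer together.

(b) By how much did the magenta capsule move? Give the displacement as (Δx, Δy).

(1.8, -1.8)

From the two frames, the magenta capsule sits at roughly (5.7, 5.0) before and (7.5, 3.2) after.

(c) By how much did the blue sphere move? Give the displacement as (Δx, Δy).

(2.0, 0.4)

The blue sphere started near (7.8, 4.3) and ended near (9.8, 4.7).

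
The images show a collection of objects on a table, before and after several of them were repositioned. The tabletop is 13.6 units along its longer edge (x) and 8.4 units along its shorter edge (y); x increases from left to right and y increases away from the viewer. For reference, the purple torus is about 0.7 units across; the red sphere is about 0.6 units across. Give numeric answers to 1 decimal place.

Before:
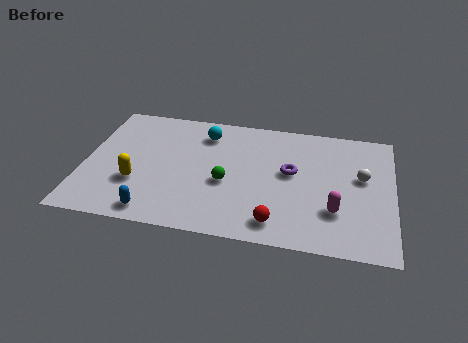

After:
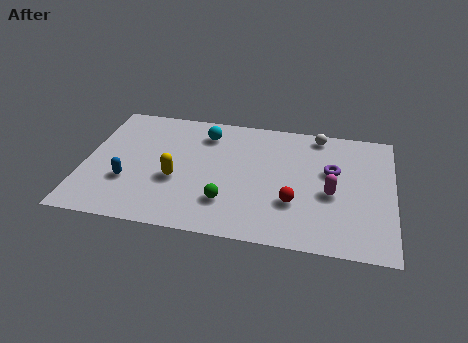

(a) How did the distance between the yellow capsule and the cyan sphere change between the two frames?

-1.2

They were about 4.8 units apart before and 3.6 after — 1.2 units closer together.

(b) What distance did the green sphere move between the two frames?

1.3

From (6.3, 3.5) to (6.4, 2.2), the green sphere covered √(0.1² + 1.3²) ≈ 1.3 units.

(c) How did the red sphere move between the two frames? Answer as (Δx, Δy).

(0.7, 1.4)

The red sphere was at about (8.6, 1.3) and moved to about (9.3, 2.7).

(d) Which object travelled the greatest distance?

the white sphere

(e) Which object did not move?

the cyan sphere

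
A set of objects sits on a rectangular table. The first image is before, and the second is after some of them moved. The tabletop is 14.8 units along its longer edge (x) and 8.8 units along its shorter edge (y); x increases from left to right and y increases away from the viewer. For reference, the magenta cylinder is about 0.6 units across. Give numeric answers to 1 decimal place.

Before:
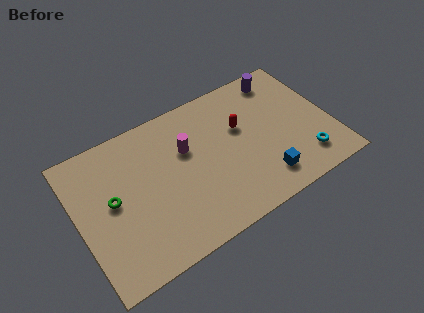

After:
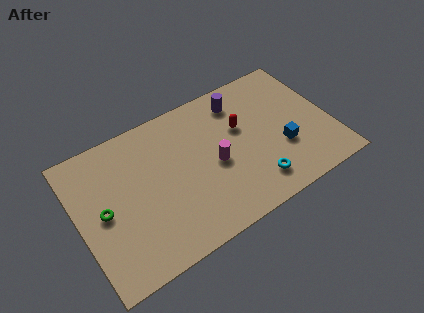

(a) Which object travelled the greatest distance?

the cyan torus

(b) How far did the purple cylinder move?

2.6

The purple cylinder was near (12.5, 7.6) before and (9.9, 7.2) after, so it travelled √(2.6² + 0.4²) ≈ 2.6 units.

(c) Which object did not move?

the red capsule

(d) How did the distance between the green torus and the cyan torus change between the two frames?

-2.4

Before: roughly 11.3 units apart; after: 8.9. That's 2.4 units closer together.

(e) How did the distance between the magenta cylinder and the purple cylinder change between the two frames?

-2.5

The distance was about 6.3 in the first image and 3.8 in the second, so they moved 2.5 units closer together.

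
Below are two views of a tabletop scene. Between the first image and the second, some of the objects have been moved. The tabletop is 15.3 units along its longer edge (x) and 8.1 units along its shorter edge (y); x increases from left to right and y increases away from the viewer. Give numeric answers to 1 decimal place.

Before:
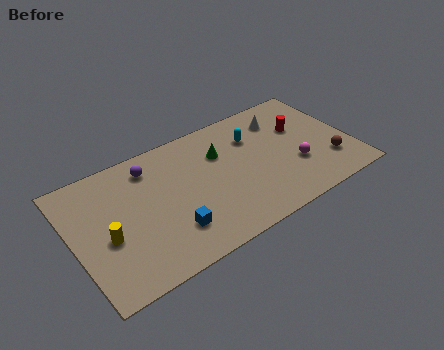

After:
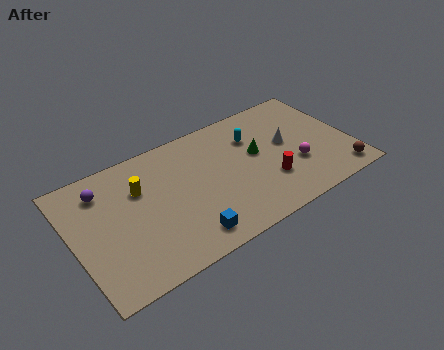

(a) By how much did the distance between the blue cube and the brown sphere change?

-0.3

Before: roughly 8.9 units apart; after: 8.6. That's 0.3 units closer together.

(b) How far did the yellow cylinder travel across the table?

3.0

The yellow cylinder was near (1.7, 3.4) before and (3.8, 5.5) after, so it travelled √(2.1² + 2.1²) ≈ 3.0 units.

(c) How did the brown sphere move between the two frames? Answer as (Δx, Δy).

(0.4, -1.1)

The brown sphere started near (13.9, 2.2) and ended near (14.3, 1.1).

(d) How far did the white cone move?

1.8

The white cone moved from about (11.9, 6.3) to (11.9, 4.5), a distance of √(0.0² + 1.8²) ≈ 1.8.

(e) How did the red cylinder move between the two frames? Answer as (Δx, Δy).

(-2.3, -2.7)

The red cylinder started near (12.8, 5.2) and ended near (10.5, 2.5).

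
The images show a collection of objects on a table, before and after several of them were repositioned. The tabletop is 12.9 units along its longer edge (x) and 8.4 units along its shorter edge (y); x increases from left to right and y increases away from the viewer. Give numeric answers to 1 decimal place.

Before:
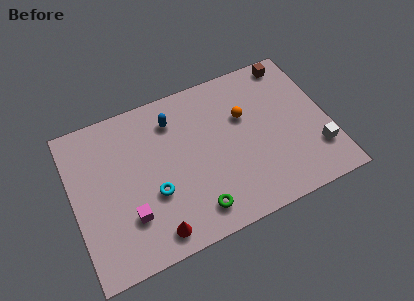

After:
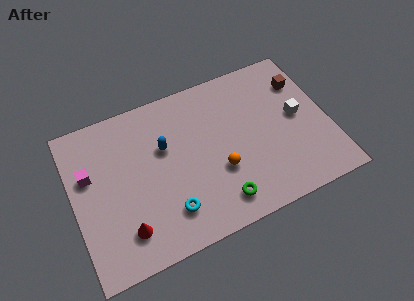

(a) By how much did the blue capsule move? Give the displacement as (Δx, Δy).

(-0.6, -1.3)

The blue capsule was at about (5.3, 6.6) and moved to about (4.7, 5.3).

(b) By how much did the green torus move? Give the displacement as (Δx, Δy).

(1.2, 0.0)

The green torus started near (5.8, 1.4) and ended near (7.0, 1.4).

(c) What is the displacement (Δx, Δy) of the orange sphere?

(-1.6, -2.4)

From the two frames, the orange sphere sits at roughly (8.8, 5.4) before and (7.2, 3.0) after.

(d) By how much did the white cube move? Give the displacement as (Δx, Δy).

(-0.7, 2.2)

The white cube was at about (12.1, 2.2) and moved to about (11.4, 4.4).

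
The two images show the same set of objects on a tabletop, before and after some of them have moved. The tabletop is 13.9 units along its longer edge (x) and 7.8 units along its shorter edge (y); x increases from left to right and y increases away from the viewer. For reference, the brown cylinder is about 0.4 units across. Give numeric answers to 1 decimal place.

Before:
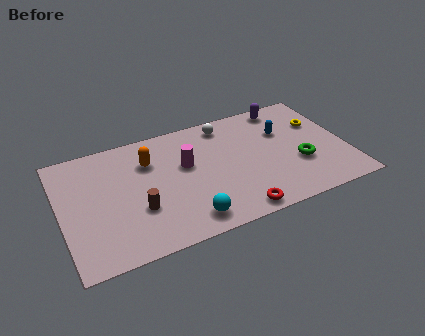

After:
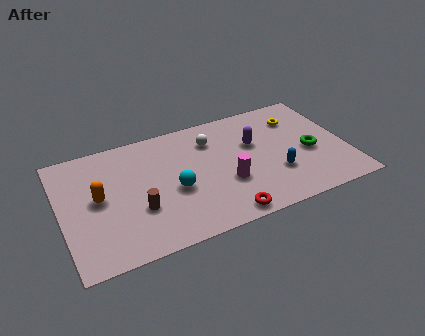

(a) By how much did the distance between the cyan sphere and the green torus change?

+0.8

They were about 5.9 units apart before and 6.7 after — 0.8 units further apart.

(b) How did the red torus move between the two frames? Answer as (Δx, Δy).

(-0.6, 0.0)

From the two frames, the red torus sits at roughly (8.1, 0.8) before and (7.5, 0.8) after.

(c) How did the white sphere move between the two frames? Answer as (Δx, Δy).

(-0.8, -0.8)

The white sphere started near (8.3, 6.7) and ended near (7.5, 5.9).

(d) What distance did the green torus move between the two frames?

0.8

The green torus was near (11.5, 2.8) before and (12.1, 3.4) after, so it travelled √(0.6² + 0.6²) ≈ 0.8 units.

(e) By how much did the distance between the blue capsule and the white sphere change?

+1.3

They were about 3.1 units apart before and 4.4 after — 1.3 units further apart.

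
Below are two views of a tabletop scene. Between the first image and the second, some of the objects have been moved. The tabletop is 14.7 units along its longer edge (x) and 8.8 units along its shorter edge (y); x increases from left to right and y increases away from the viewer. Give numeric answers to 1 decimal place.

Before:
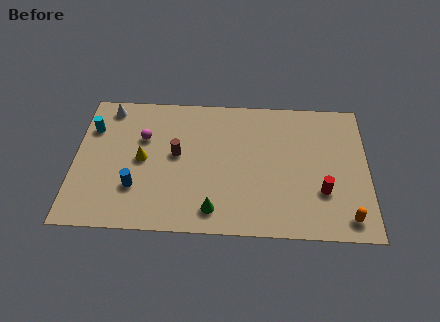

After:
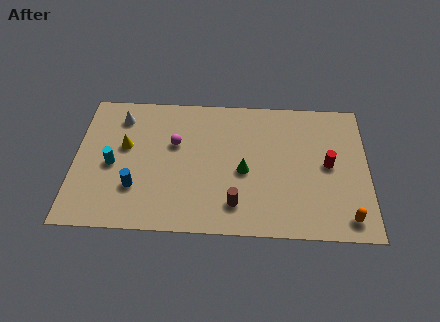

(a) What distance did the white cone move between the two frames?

0.8

The white cone moved from about (1.6, 7.7) to (2.2, 7.1), a distance of √(0.6² + 0.6²) ≈ 0.8.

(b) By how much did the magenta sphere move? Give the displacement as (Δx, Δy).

(1.6, -0.3)

The magenta sphere started near (3.4, 5.8) and ended near (5.0, 5.5).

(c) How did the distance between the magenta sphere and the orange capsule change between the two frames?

-1.6

The distance was about 11.2 in the first image and 9.6 in the second, so they moved 1.6 units closer together.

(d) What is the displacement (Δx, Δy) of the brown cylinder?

(3.0, -3.0)

The brown cylinder was at about (5.1, 4.8) and moved to about (8.1, 1.8).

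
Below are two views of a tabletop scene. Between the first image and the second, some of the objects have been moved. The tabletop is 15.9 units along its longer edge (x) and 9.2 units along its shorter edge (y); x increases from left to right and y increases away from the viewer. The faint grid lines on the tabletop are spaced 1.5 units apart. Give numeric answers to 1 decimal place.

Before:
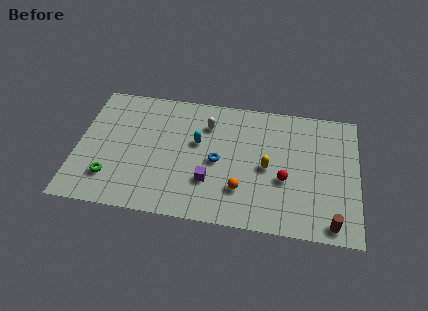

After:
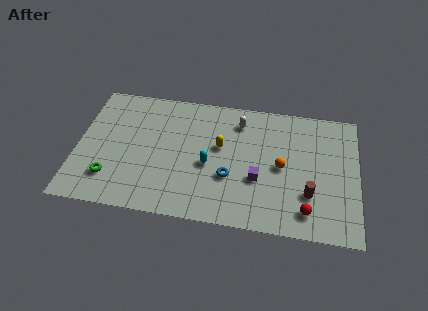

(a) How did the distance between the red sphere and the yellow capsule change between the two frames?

+5.1

The distance was about 1.2 in the first image and 6.3 in the second, so they moved 5.1 units further apart.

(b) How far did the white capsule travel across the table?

1.9

The white capsule moved from about (7.3, 6.9) to (9.1, 7.4), a distance of √(1.8² + 0.5²) ≈ 1.9.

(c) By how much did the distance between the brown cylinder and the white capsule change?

-3.1

They were about 9.3 units apart before and 6.2 after — 3.1 units closer together.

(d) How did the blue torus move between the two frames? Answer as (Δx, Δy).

(0.7, -1.0)

The blue torus was at about (8.0, 4.3) and moved to about (8.7, 3.3).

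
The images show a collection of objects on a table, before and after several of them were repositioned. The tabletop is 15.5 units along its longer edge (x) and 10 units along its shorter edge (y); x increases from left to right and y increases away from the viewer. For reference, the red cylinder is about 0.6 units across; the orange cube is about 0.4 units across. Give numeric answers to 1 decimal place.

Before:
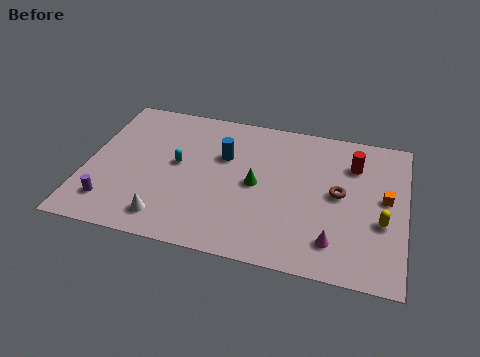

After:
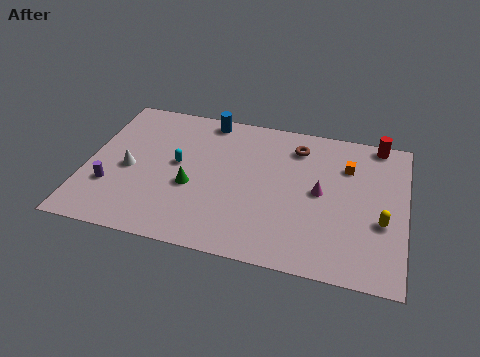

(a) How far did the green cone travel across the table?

3.2

From (8.3, 4.9) to (5.2, 4.0), the green cone covered √(3.1² + 0.9²) ≈ 3.2 units.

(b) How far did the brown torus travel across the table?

3.6

The brown torus was near (12.3, 5.2) before and (10.1, 8.0) after, so it travelled √(2.2² + 2.8²) ≈ 3.6 units.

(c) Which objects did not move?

the cyan capsule and the yellow capsule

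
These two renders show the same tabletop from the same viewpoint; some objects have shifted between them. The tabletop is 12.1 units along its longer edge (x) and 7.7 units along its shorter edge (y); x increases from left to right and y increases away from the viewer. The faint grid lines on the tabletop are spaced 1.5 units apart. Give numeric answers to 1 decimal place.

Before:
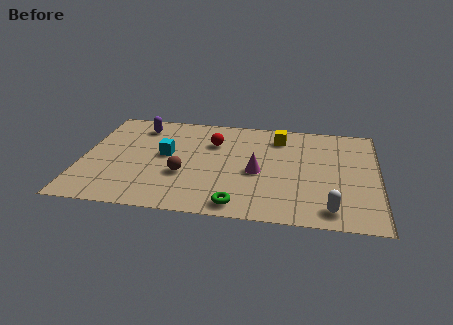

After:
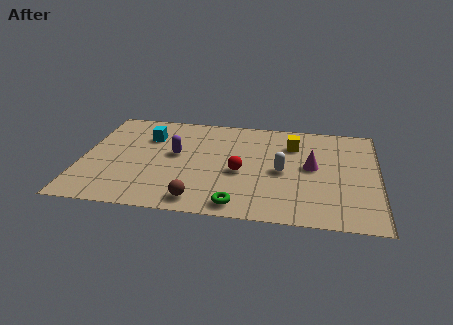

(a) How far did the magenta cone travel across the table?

2.3

The magenta cone was near (7.2, 3.4) before and (9.4, 4.1) after, so it travelled √(2.2² + 0.7²) ≈ 2.3 units.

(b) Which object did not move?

the green torus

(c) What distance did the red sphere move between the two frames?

2.4

The red sphere moved from about (5.3, 5.4) to (6.5, 3.3), a distance of √(1.2² + 2.1²) ≈ 2.4.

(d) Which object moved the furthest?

the white capsule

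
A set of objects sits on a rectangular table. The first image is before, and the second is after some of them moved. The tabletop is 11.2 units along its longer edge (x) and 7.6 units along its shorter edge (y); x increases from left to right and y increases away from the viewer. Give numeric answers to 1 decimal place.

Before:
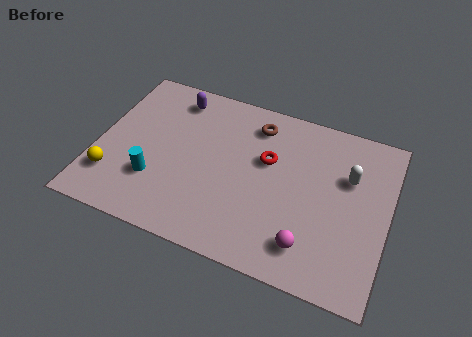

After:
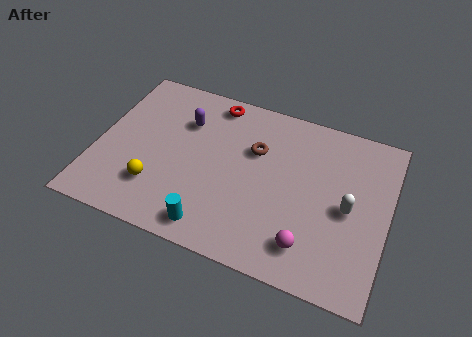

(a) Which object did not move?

the magenta sphere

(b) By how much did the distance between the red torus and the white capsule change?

+3.2

Before: roughly 3.1 units apart; after: 6.3. That's 3.2 units further apart.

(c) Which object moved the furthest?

the red torus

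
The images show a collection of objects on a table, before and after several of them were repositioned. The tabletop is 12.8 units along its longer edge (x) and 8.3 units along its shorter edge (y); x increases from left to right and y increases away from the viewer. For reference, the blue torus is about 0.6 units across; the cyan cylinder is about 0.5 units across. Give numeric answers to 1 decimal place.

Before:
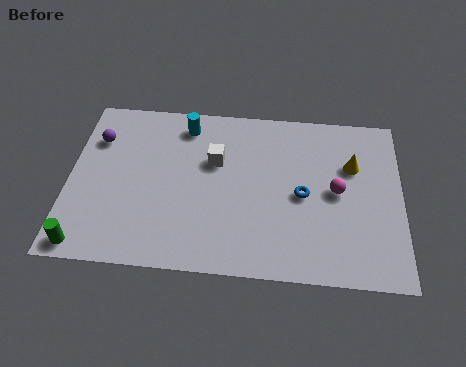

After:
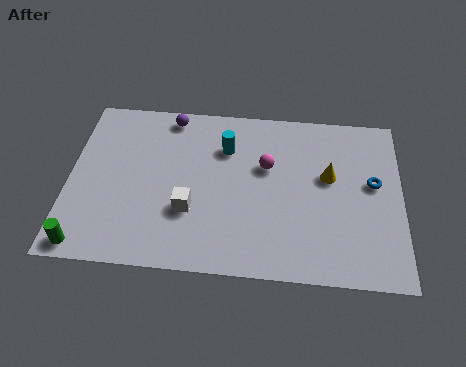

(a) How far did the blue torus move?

2.8

The blue torus was near (9.0, 3.9) before and (11.7, 4.7) after, so it travelled √(2.7² + 0.8²) ≈ 2.8 units.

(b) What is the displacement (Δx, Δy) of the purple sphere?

(2.8, 1.4)

The purple sphere started near (1.0, 6.0) and ended near (3.8, 7.4).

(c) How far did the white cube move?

2.7

From (5.6, 5.3) to (4.7, 2.8), the white cube covered √(0.9² + 2.5²) ≈ 2.7 units.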